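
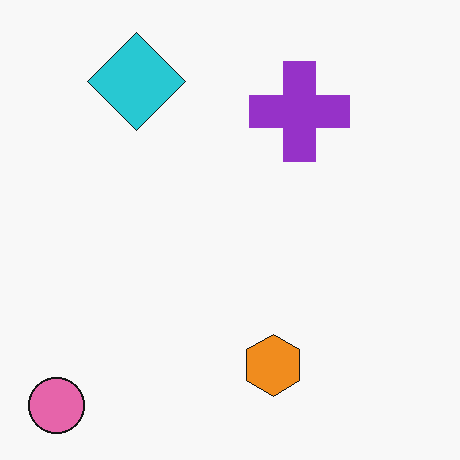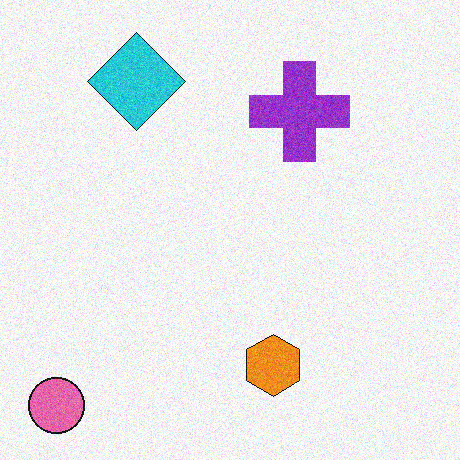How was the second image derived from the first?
It was degraded with moderate additive noise.

Random speckle covers the whole image, including the flat background.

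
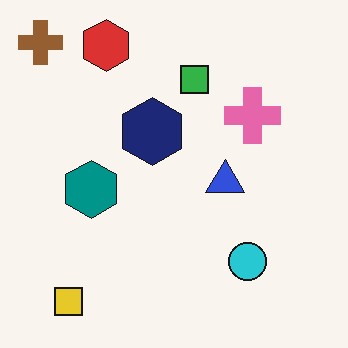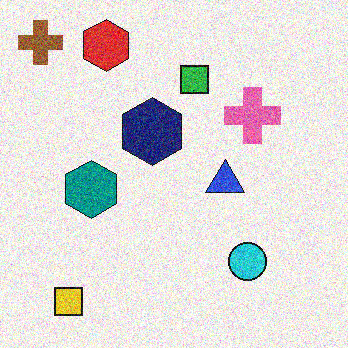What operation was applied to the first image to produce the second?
This is the original image degraded with strong gaussian noise.

Random speckle covers the whole image, including the flat background.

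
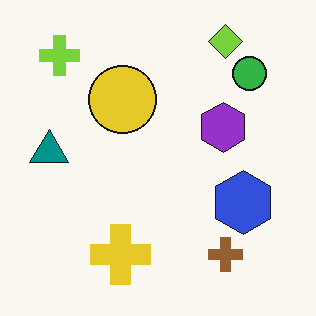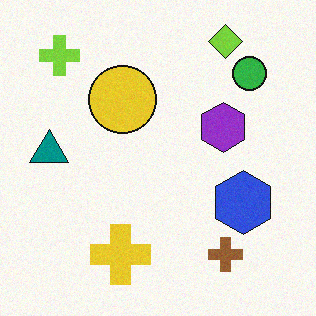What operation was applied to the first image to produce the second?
The image was degraded with subtle gaussian noise.

Random speckle covers the whole image, including the flat background.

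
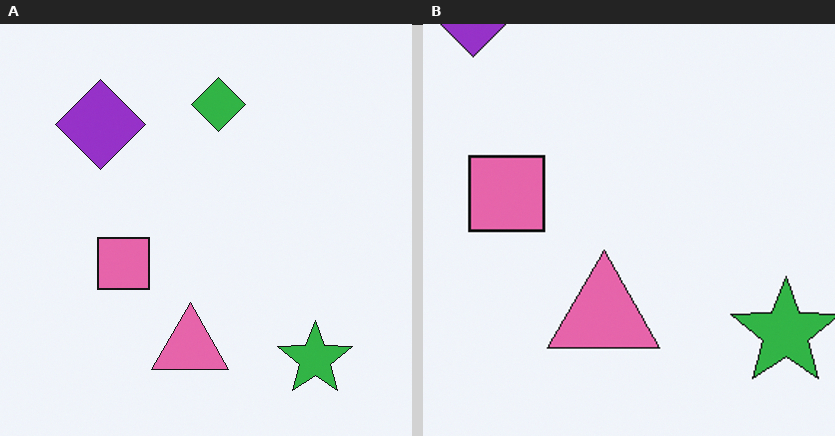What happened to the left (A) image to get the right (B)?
Cropped slightly and scaled back up.

The visible shapes are larger and the field of view is narrower; shapes near the original edges may be partly or wholly outside the frame — a crop-and-rescale.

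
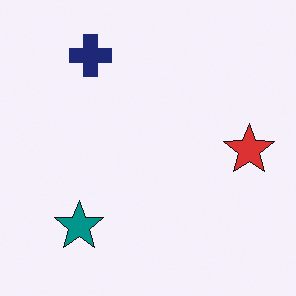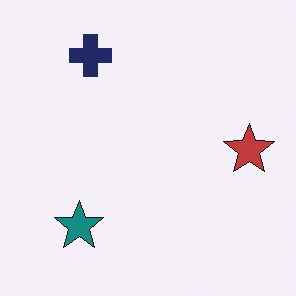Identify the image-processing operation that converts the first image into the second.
This is the original image slightly desaturated.

All colors are more muted and greyish — a global saturation change.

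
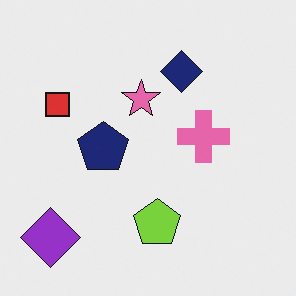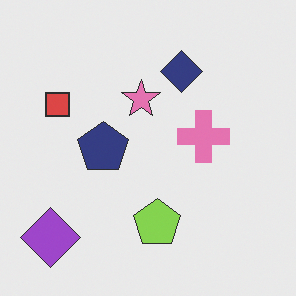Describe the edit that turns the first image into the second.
Given slightly reduced contrast.

Tones are pushed toward mid-grey across the whole image — a global contrast change.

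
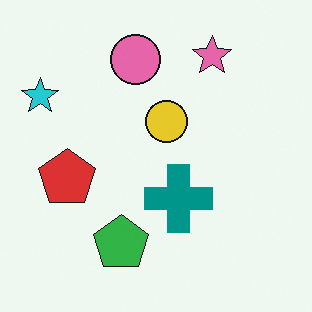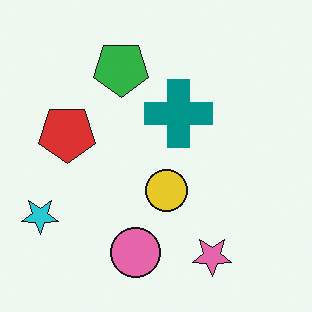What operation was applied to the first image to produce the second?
This is the original image flipped vertically (top ↔ bottom).

The pink star is in the top-right of the first image and the bottom-right of the second — shapes on opposite sides of the horizontal midline have swapped in a mirror flip.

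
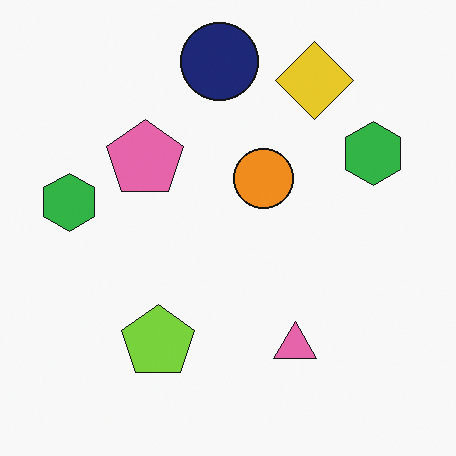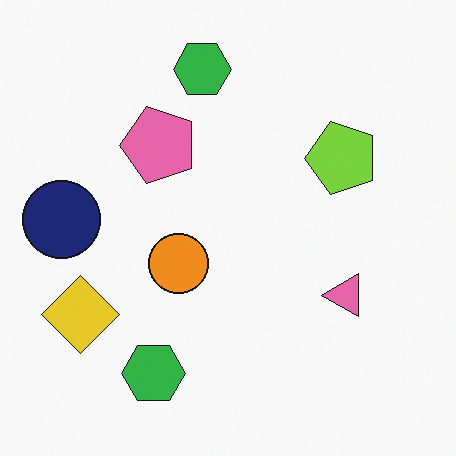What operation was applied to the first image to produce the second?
The image was transposed (reflected across the top-left ↔ bottom-right diagonal).

Shapes have swapped their row and column positions — what was in the top-right is now in the bottom-left — a diagonal reflection.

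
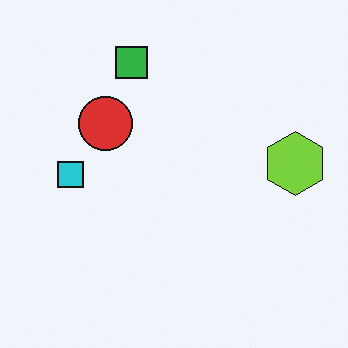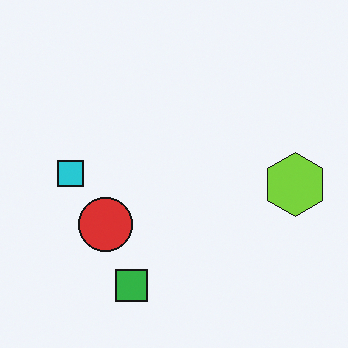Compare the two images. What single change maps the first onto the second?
It was flipped vertically (top ↔ bottom).

The green square is in the top of the first image and the bottom of the second — shapes on opposite sides of the horizontal midline have swapped in a mirror flip.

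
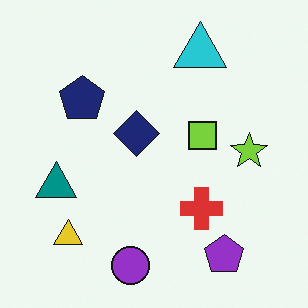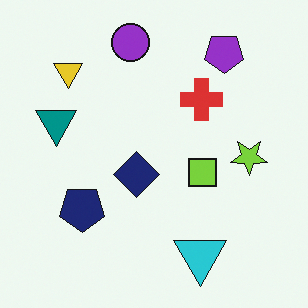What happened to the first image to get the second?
It was flipped vertically (top ↔ bottom).

The purple circle is in the bottom of the first image and the top of the second — shapes on opposite sides of the horizontal midline have swapped in a mirror flip.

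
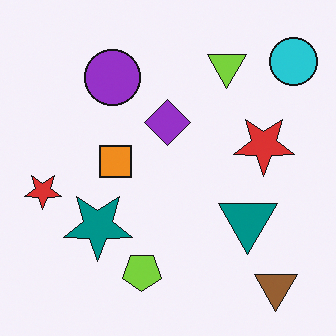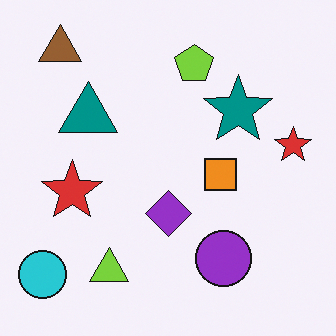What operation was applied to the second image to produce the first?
Rotated 180°.

The cyan circle sits in the bottom-left of the second image and the top-right of the first — consistent with a whole-image 180° rotation.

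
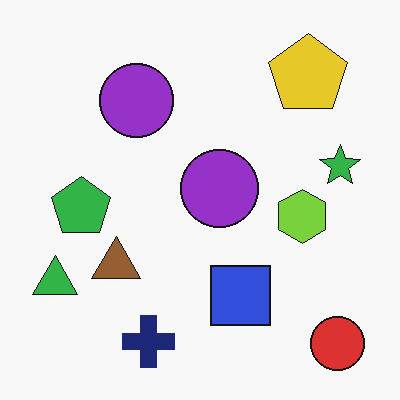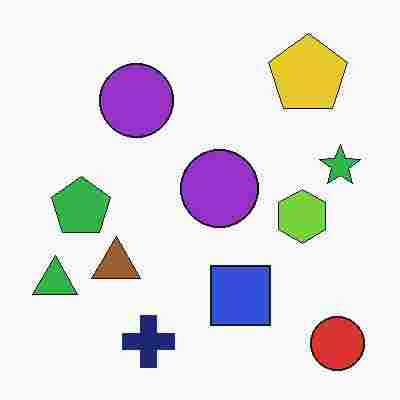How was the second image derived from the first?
The transformation is: degraded with heavy JPEG compression.

Blocky 8×8 compression artifacts appear around shape edges and the flat background shows ringing — characteristic JPEG degradation.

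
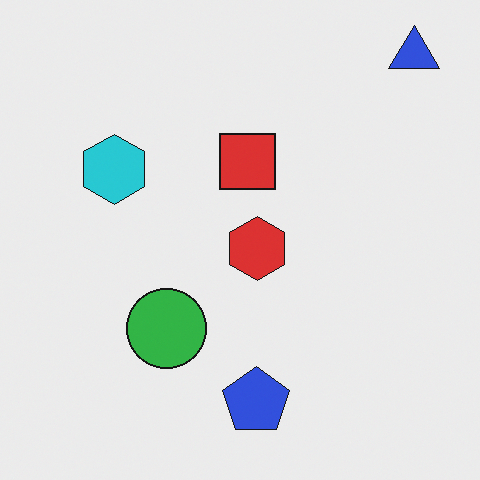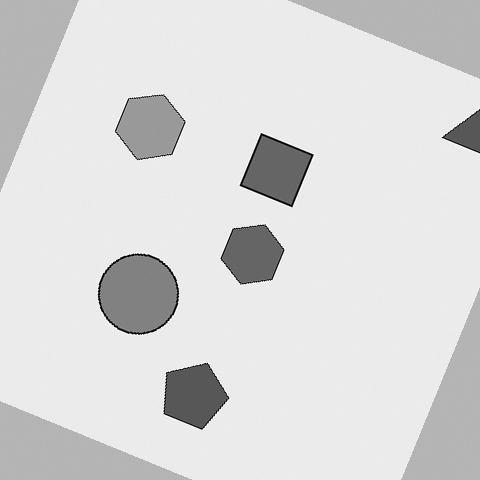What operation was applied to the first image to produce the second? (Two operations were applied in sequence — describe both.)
The second image is the first converted to grayscale, then rotated clockwise by a moderate amount.

All color is removed — every shape is now a shade of grey. Every shape is tilted by the same angle and the image corners show triangular fill wedges — a whole-image rotation by a non-right angle.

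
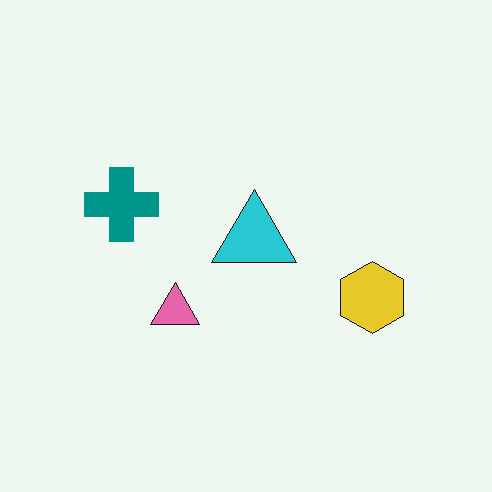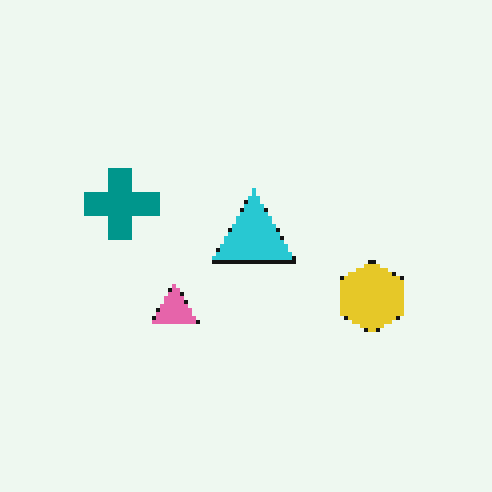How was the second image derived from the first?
The transformation is: mildly pixelated.

Shapes are reduced to large square blocks; fine edges and outlines are lost — a downscale-then-upscale (mosaic) effect.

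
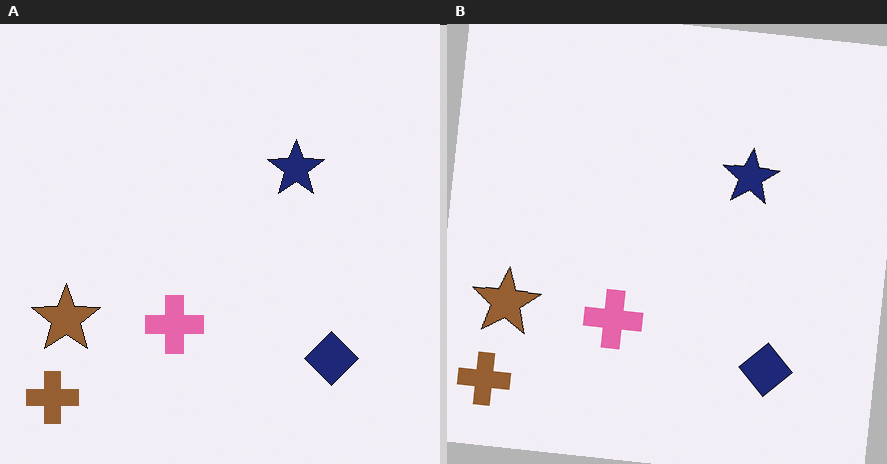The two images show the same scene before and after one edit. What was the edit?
The image was rotated clockwise by a slight angle.

Every shape is tilted by the same angle and the image corners show triangular fill wedges — a whole-image rotation by a non-right angle.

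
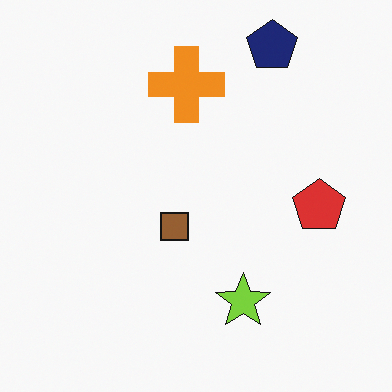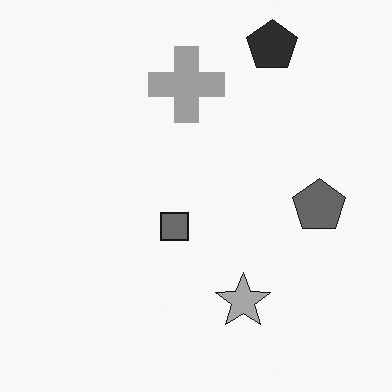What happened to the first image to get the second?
Converted to grayscale.

All color is removed — every shape is now a shade of grey.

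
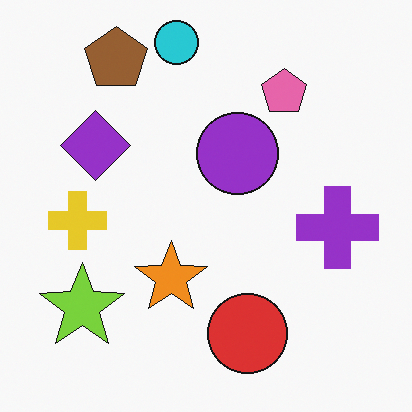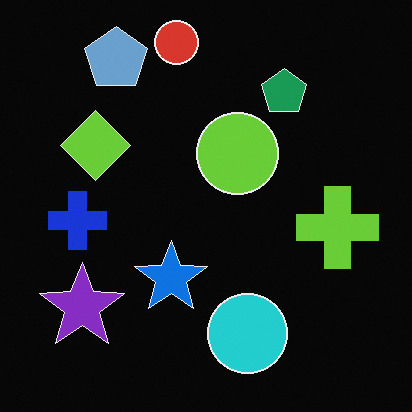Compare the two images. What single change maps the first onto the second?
The image was color-inverted (negative).

The light background has become dark and every shape's color is its complement — a photographic negative.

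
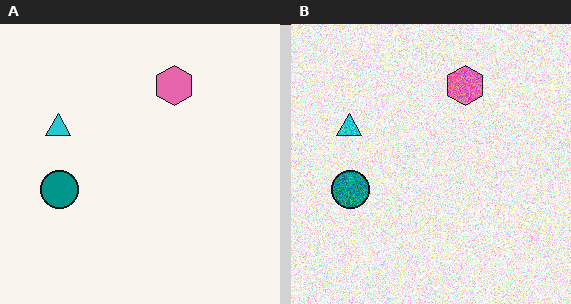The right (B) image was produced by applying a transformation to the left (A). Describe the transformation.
Degraded with a thick layer of grain.

Random speckle covers the whole image, including the flat background.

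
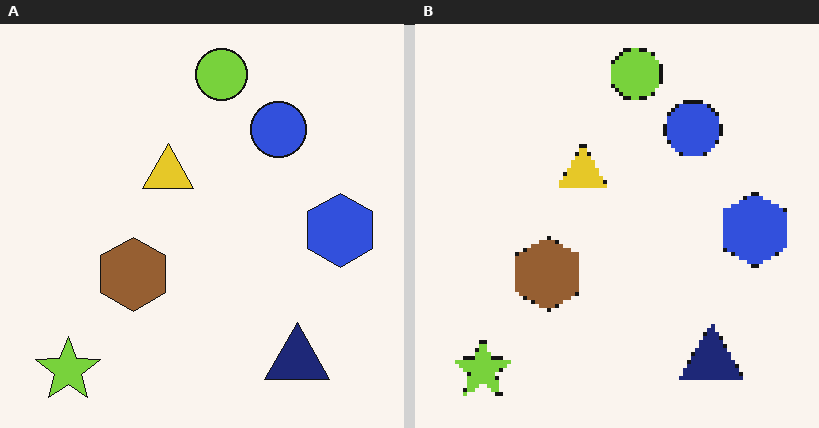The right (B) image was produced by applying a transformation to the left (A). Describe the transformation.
The right (B) image is the left (A) lightly pixelated (a mild mosaic effect).

Shapes are reduced to large square blocks; fine edges and outlines are lost — a downscale-then-upscale (mosaic) effect.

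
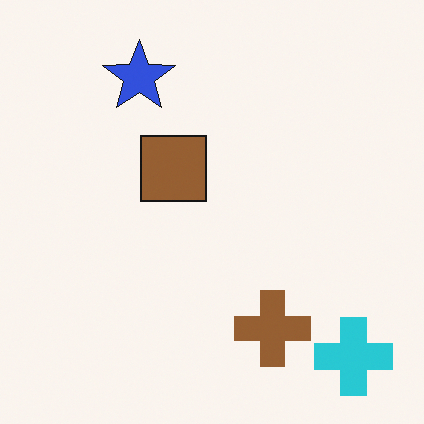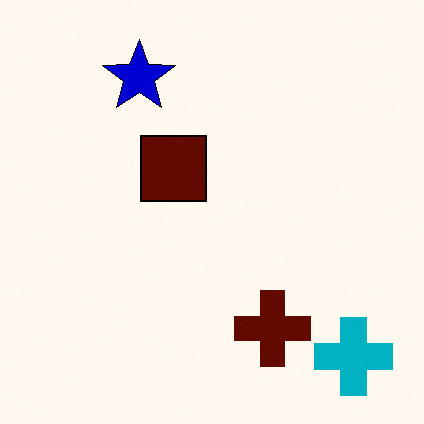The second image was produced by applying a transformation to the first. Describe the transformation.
The image was boosted in contrast.

Tones are pushed away from mid-grey across the whole image — a global contrast change.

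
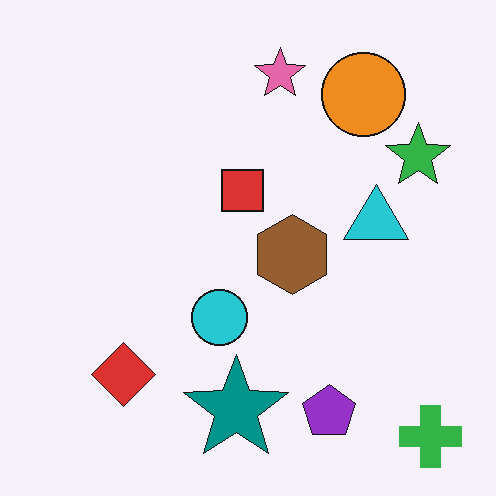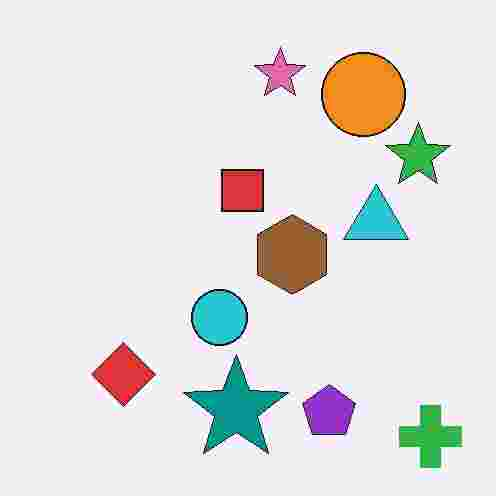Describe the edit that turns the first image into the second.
The transformation is: heavily JPEG-compressed with obvious blocking artifacts.

Blocky 8×8 compression artifacts appear around shape edges and the flat background shows ringing — characteristic JPEG degradation.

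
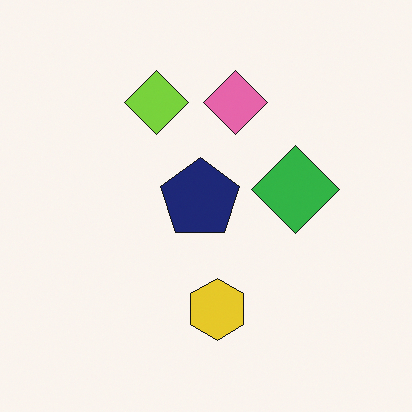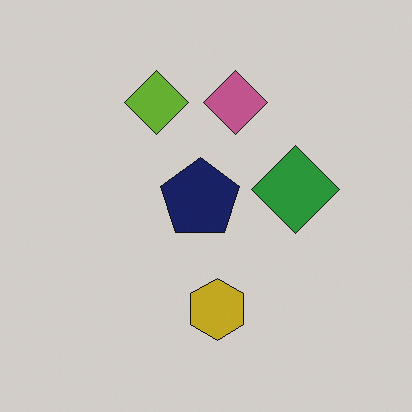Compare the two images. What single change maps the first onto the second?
The image was slightly darkened.

Every pixel — background and shapes alike — is uniformly darkened.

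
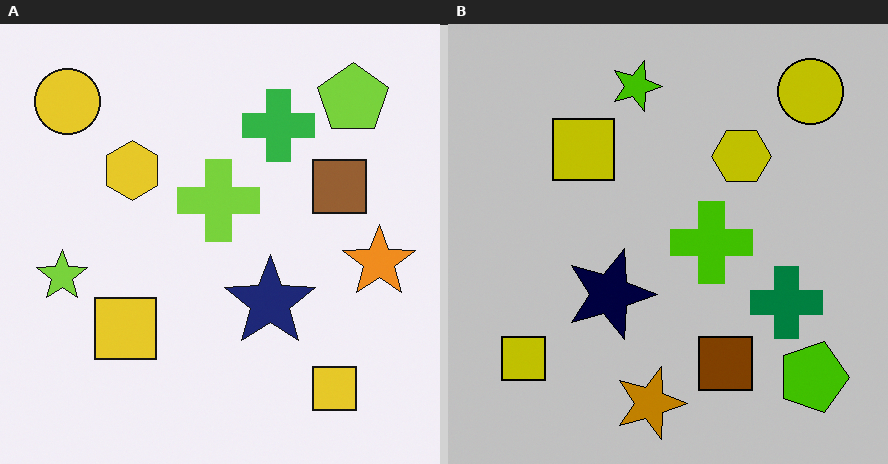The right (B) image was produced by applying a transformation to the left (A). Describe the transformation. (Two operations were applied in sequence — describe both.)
The transformation is: heavily posterized to just a handful of flat colors, then rotated 90° clockwise.

Each flat color has snapped to a coarser quantized level — most visibly, the near-white background has dropped to a flat grey. The yellow circle sits in the top-left of the left (A) image and the top-right of the right (B) — consistent with a whole-image 90° clockwise rotation.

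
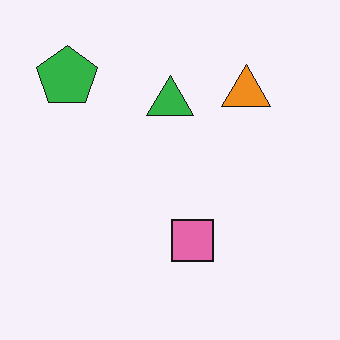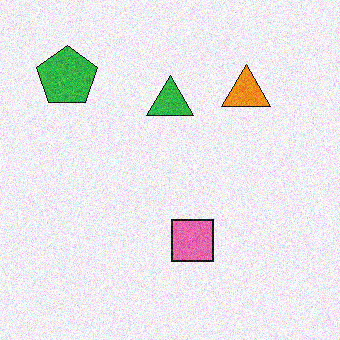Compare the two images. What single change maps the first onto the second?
This is the original image degraded with visible gaussian noise.

Random speckle covers the whole image, including the flat background.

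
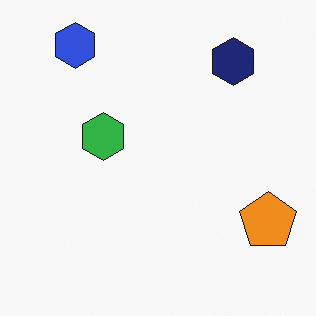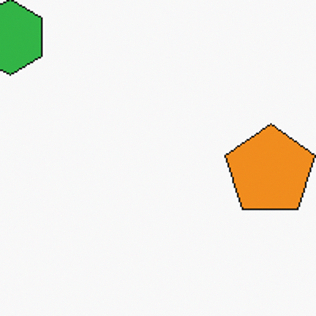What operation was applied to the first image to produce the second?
The image was cropped to a modestly smaller region and rescaled.

The visible shapes are larger and the field of view is narrower; shapes near the original edges may be partly or wholly outside the frame — a crop-and-rescale.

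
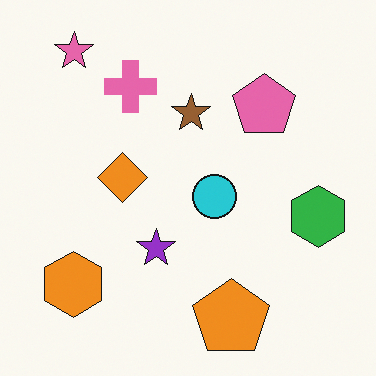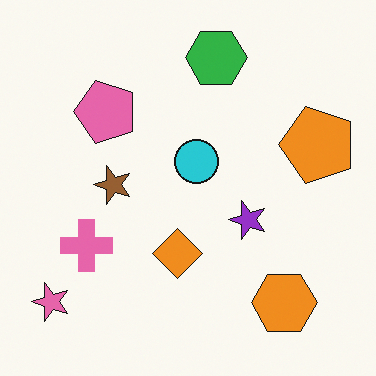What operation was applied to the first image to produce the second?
The transformation is: rotated 90° counter-clockwise.

The pink star sits in the top-left of the first image and the bottom-left of the second — consistent with a whole-image 90° counter-clockwise rotation.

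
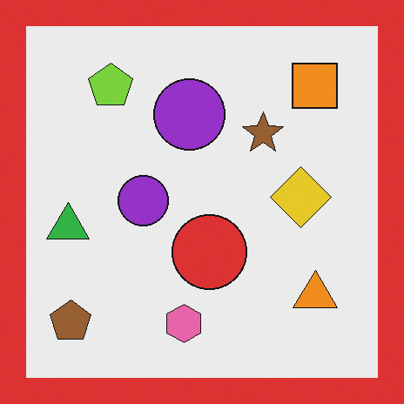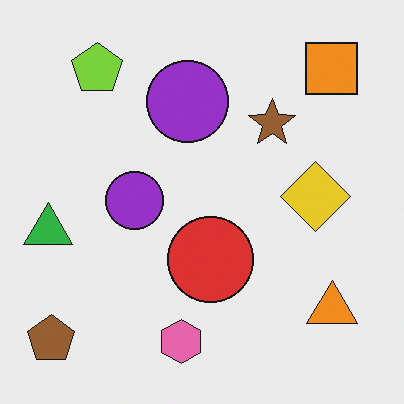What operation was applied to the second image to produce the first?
Framed with a red border.

A solid red frame runs around the edge of the first image, with the content slightly shrunk inside it.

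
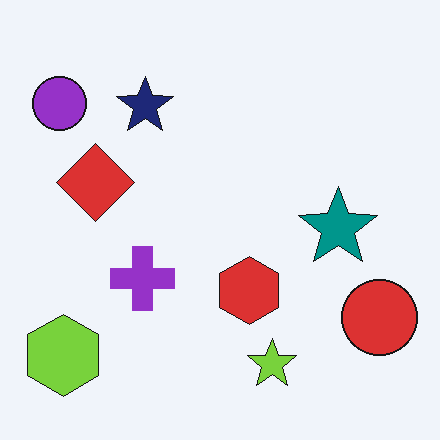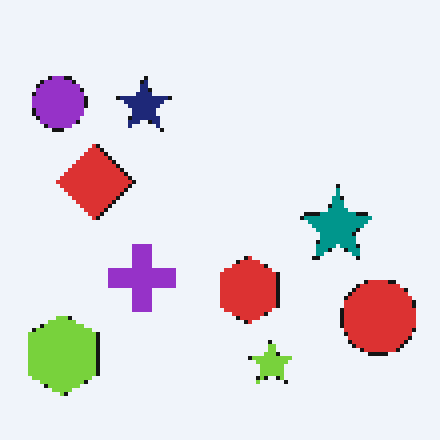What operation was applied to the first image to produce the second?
The second image is the first mildly pixelated.

Shapes are reduced to large square blocks; fine edges and outlines are lost — a downscale-then-upscale (mosaic) effect.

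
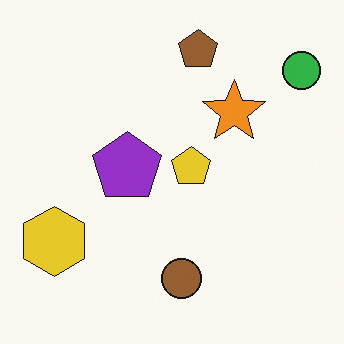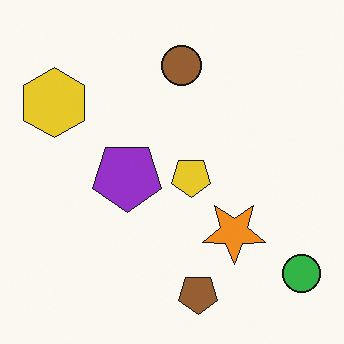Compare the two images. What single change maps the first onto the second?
The transformation is: flipped vertically (top ↔ bottom).

The brown pentagon is in the top of the first image and the bottom of the second — shapes on opposite sides of the horizontal midline have swapped in a mirror flip.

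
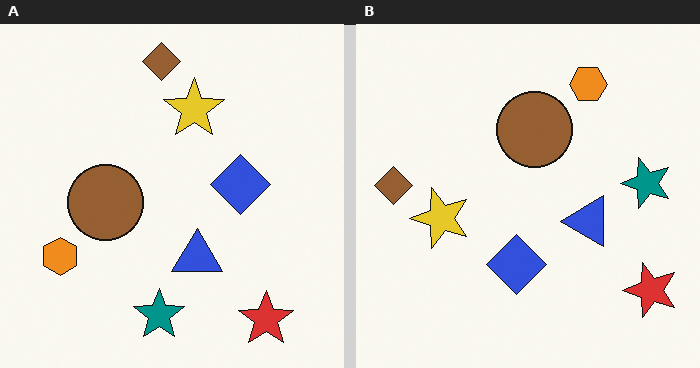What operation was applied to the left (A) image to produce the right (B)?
Transposed (reflected across the top-left ↔ bottom-right diagonal).

Shapes have swapped their row and column positions — what was in the top-right is now in the bottom-left — a diagonal reflection.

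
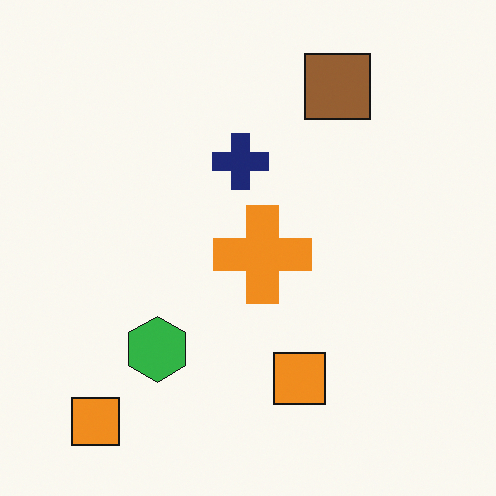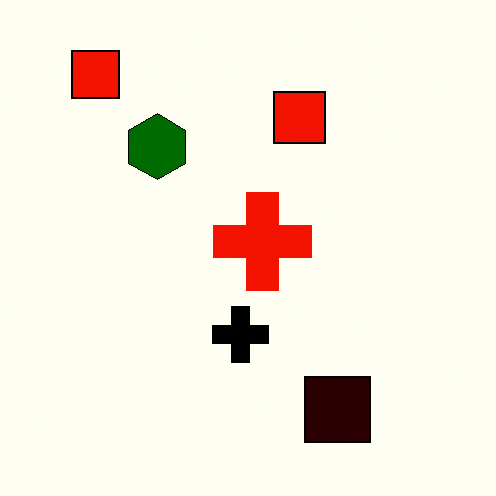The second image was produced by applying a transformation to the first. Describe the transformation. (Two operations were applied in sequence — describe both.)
The transformation is: flipped vertically (top ↔ bottom), then boosted in contrast.

The brown square is in the top-right of the first image and the bottom-right of the second — shapes on opposite sides of the horizontal midline have swapped in a mirror flip. Tones are pushed away from mid-grey across the whole image — a global contrast change.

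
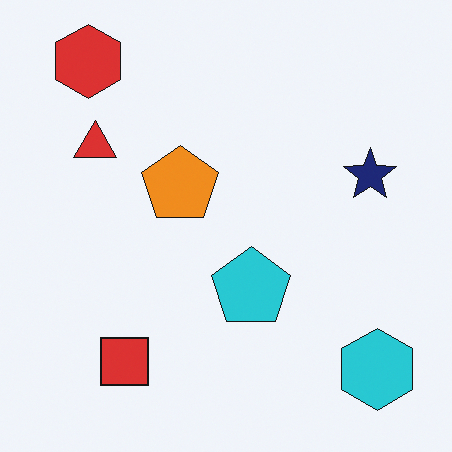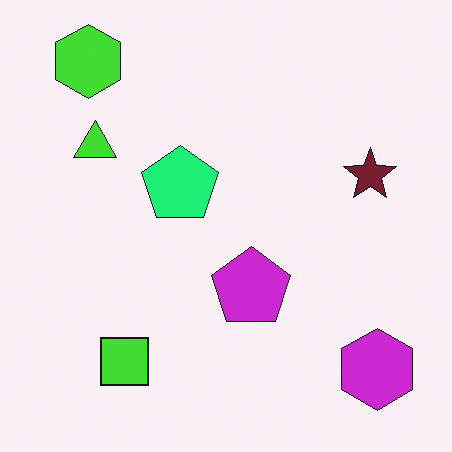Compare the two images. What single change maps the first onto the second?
The second image is the first hue-shifted by a moderate amount.

Every shape's color has rotated by the same amount around the hue wheel — a uniform hue shift.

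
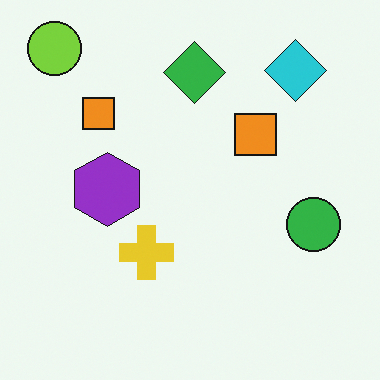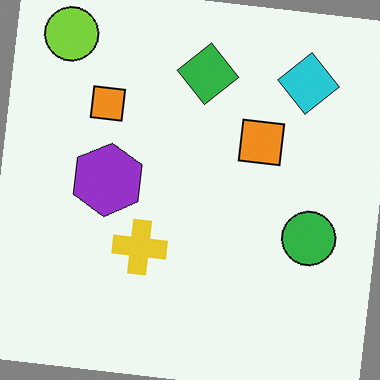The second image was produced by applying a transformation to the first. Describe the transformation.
The image was rotated clockwise by a few degrees.

Every shape is tilted by the same angle and the image corners show triangular fill wedges — a whole-image rotation by a non-right angle.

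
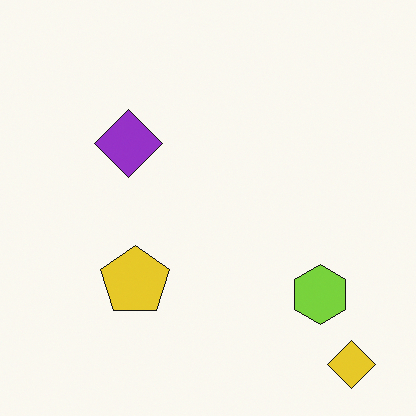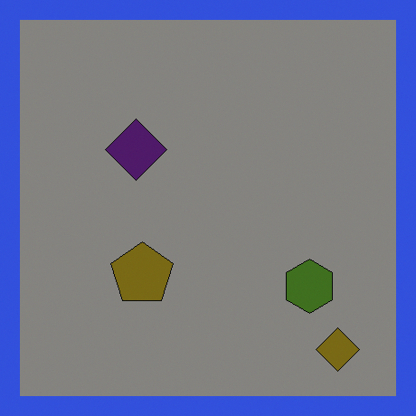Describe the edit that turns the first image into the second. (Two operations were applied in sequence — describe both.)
This is the original image darkened a lot, then framed with a blue border.

Every pixel — background and shapes alike — is uniformly darkened. A solid blue frame runs around the edge of the second image, with the content slightly shrunk inside it.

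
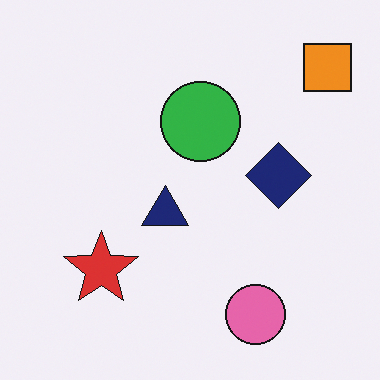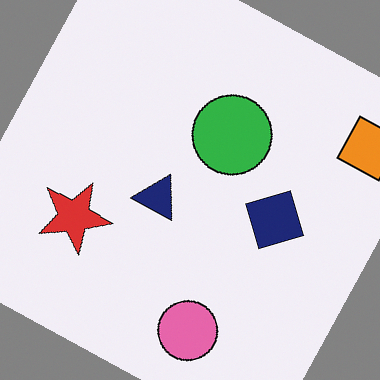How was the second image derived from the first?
The transformation is: rotated clockwise by a clearly visible amount.

Every shape is tilted by the same angle and the image corners show triangular fill wedges — a whole-image rotation by a non-right angle.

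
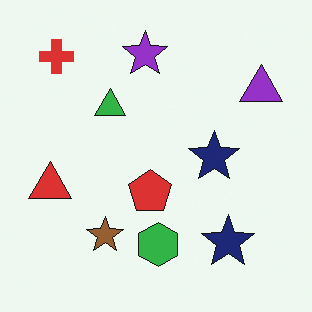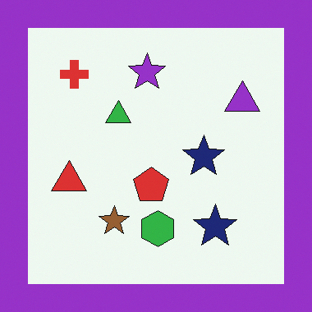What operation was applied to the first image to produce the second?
The second image is the first framed with a purple border.

A solid purple frame runs around the edge of the second image, with the content slightly shrunk inside it.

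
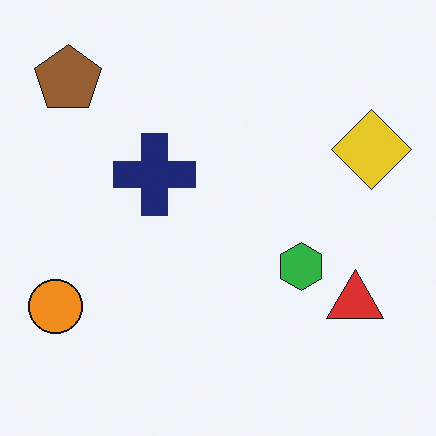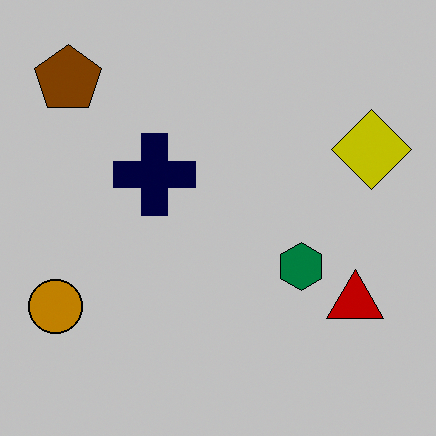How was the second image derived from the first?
It was heavily posterized to just a handful of flat colors.

Each flat color has snapped to a coarser quantized level — most visibly, the near-white background has dropped to a flat grey.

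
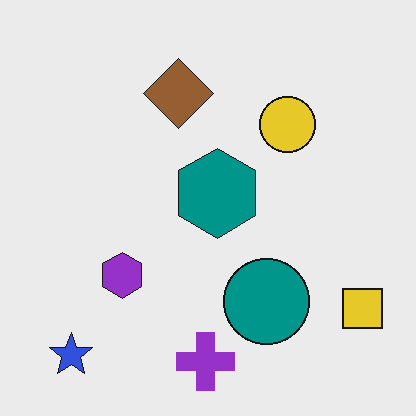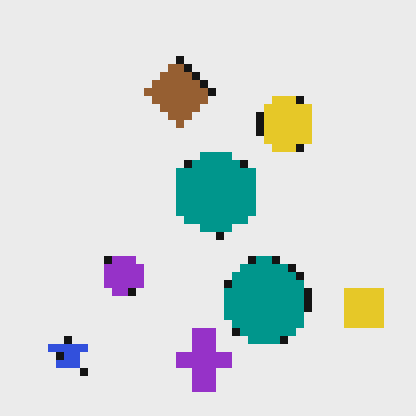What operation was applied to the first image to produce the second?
It was moderately pixelated.

Shapes are reduced to large square blocks; fine edges and outlines are lost — a downscale-then-upscale (mosaic) effect.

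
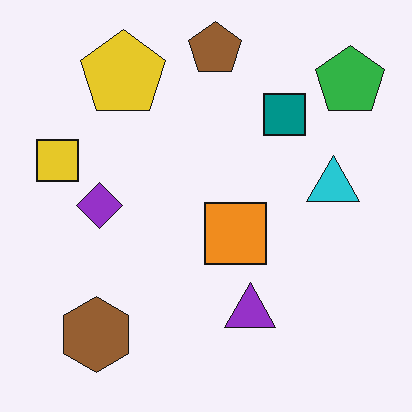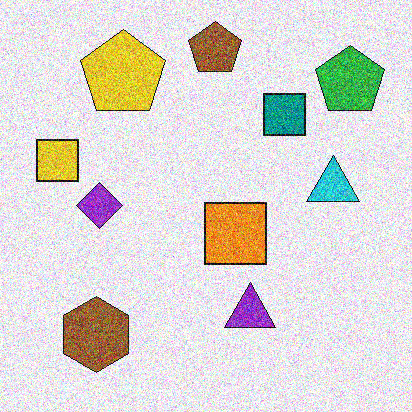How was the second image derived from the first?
The second image is the first degraded with a thick layer of grain.

Random speckle covers the whole image, including the flat background.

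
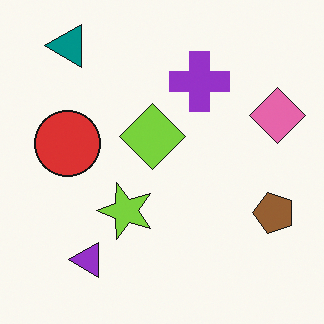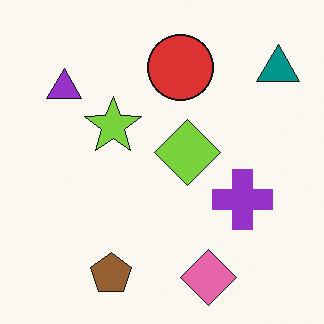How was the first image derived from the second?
This is the original image rotated 90° counter-clockwise.

The teal triangle sits in the top-right of the second image and the top-left of the first — consistent with a whole-image 90° counter-clockwise rotation.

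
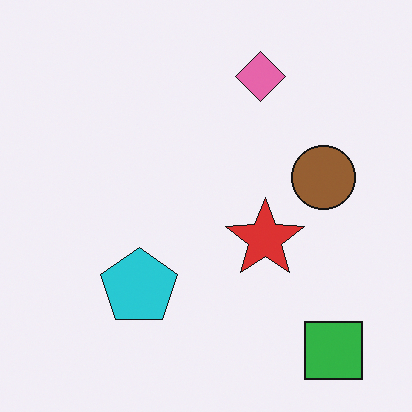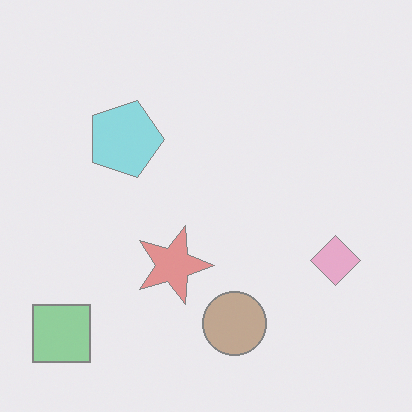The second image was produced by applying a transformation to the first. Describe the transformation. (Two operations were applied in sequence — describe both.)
Rotated 90° clockwise, then washed out (contrast reduced).

The green square sits in the bottom-right of the first image and the bottom-left of the second — consistent with a whole-image 90° clockwise rotation. Tones are pushed toward mid-grey across the whole image — a global contrast change.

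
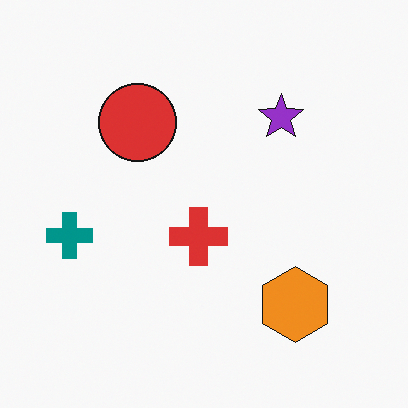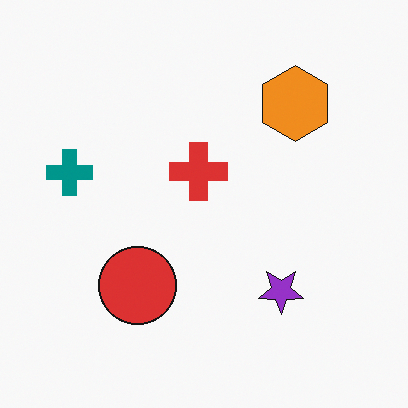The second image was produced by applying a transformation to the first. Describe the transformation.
This is the original image flipped vertically (top ↔ bottom).

The orange hexagon is in the bottom-right of the first image and the top-right of the second — shapes on opposite sides of the horizontal midline have swapped in a mirror flip.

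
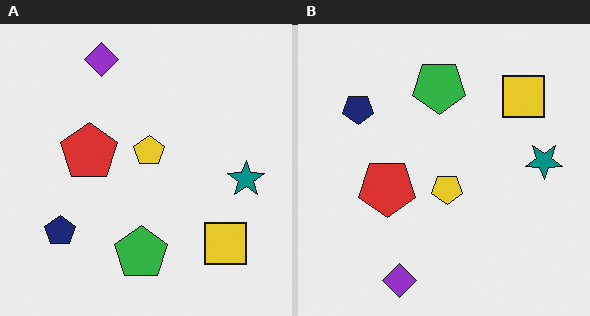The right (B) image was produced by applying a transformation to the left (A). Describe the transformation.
Flipped vertically (top ↔ bottom).

The purple diamond is in the top of the left (A) image and the bottom of the right (B) — shapes on opposite sides of the horizontal midline have swapped in a mirror flip.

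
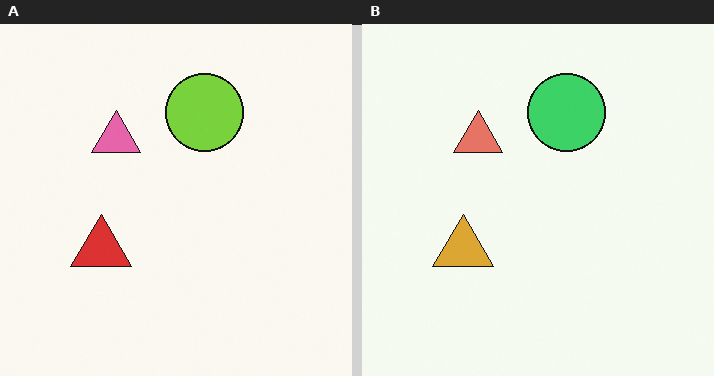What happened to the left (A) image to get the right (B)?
The image was hue-shifted by a small amount.

Every shape's color has rotated by the same amount around the hue wheel — a uniform hue shift.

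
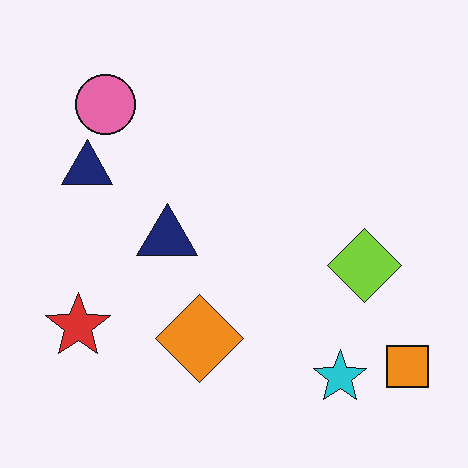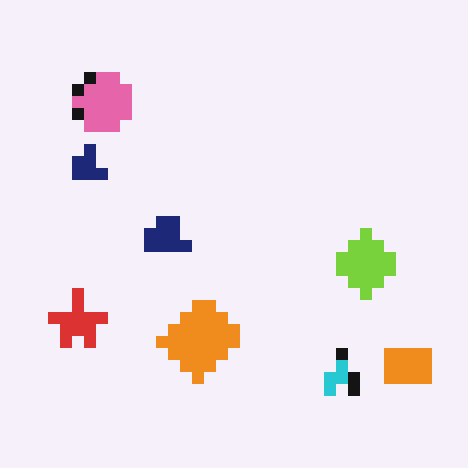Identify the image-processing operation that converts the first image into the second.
The transformation is: heavily pixelated into large blocks.

Shapes are reduced to large square blocks; fine edges and outlines are lost — a downscale-then-upscale (mosaic) effect.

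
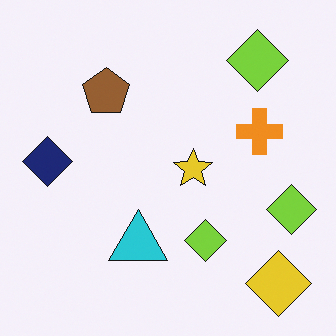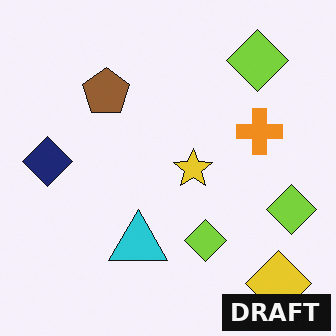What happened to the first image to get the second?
This is the original image watermarked with the text "DRAFT" in the lower-right corner.

A dark label reading "DRAFT" appears in the lower-right corner.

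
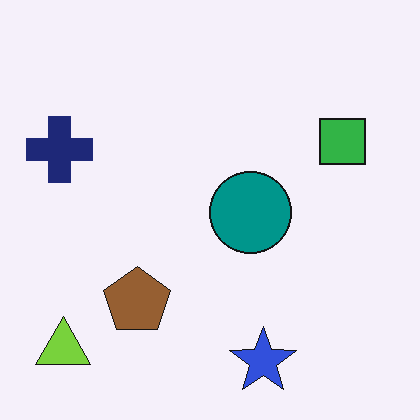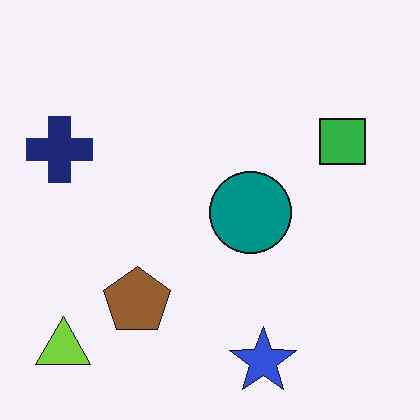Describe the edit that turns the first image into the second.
JPEG-compressed with visible artifacts.

Blocky 8×8 compression artifacts appear around shape edges and the flat background shows ringing — characteristic JPEG degradation.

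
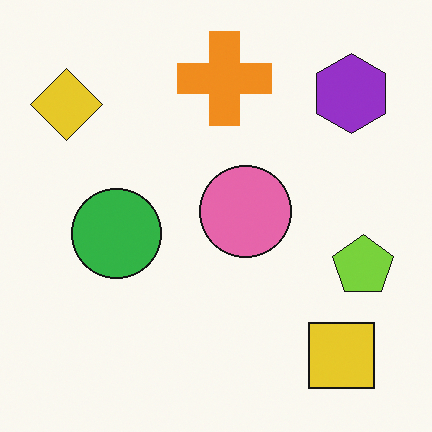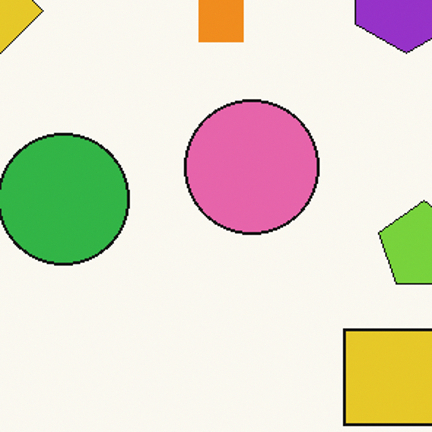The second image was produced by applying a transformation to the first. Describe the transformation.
It was cropped slightly and scaled back up.

The visible shapes are larger and the field of view is narrower; shapes near the original edges may be partly or wholly outside the frame — a crop-and-rescale.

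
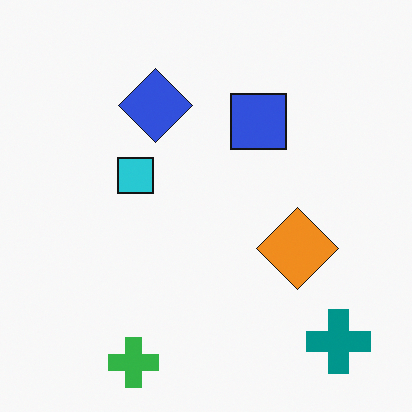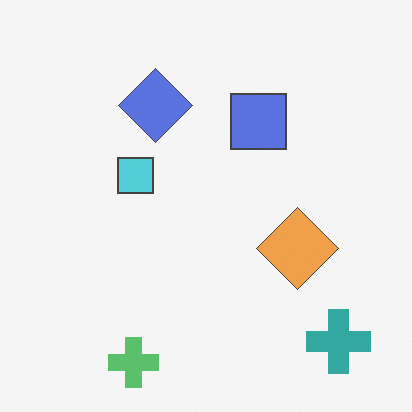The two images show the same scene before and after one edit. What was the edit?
This is the original image given slightly reduced contrast.

Tones are pushed toward mid-grey across the whole image — a global contrast change.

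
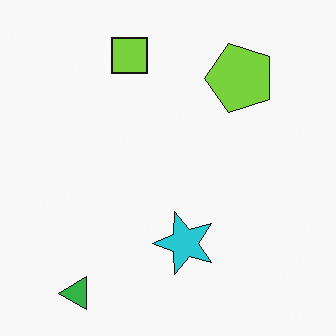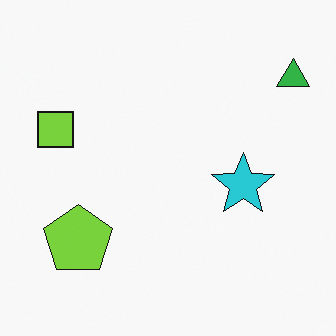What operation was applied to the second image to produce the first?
Transposed (reflected across the top-left ↔ bottom-right diagonal).

Shapes have swapped their row and column positions — what was in the top-right is now in the bottom-left — a diagonal reflection.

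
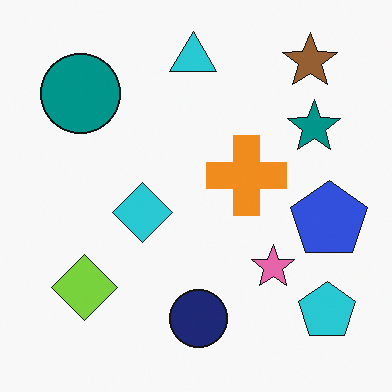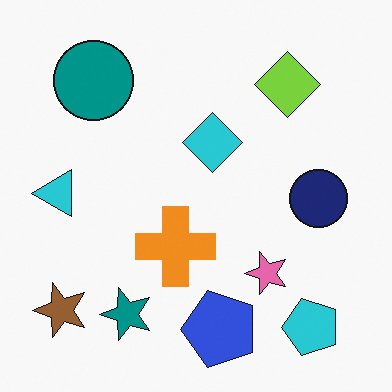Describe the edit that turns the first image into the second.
The transformation is: transposed (reflected across the top-left ↔ bottom-right diagonal).

Shapes have swapped their row and column positions — what was in the top-right is now in the bottom-left — a diagonal reflection.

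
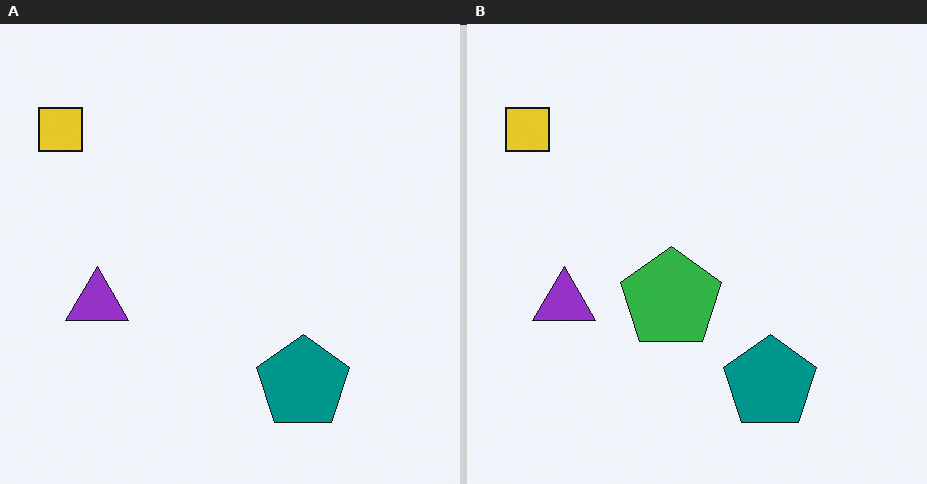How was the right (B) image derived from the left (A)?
The transformation is: overlaid with an additional green pentagon.

A green pentagon appears in the right (B) image that is absent from the left (A).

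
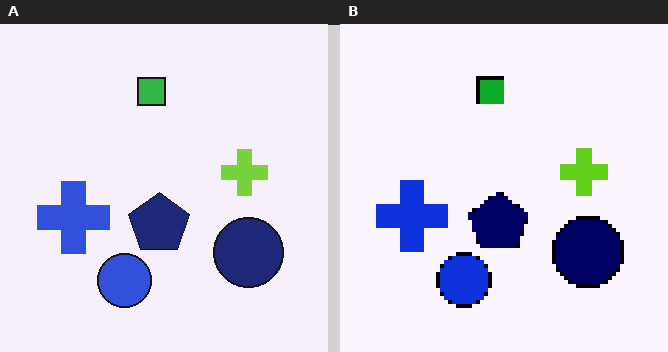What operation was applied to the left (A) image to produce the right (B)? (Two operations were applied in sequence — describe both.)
This is the original image given slightly increased contrast, then mildly pixelated.

Tones are pushed away from mid-grey across the whole image — a global contrast change. Shapes are reduced to large square blocks; fine edges and outlines are lost — a downscale-then-upscale (mosaic) effect.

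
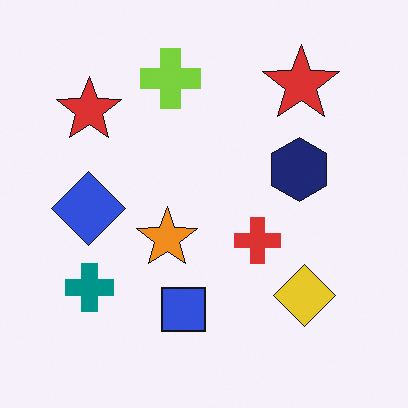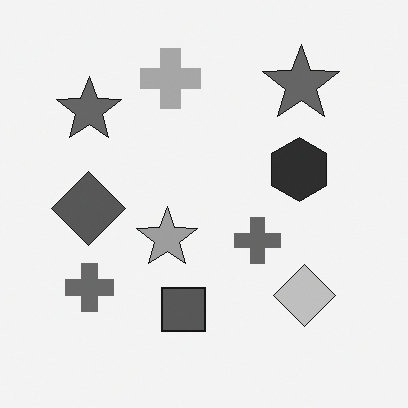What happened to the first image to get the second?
The image was converted to grayscale.

All color is removed — every shape is now a shade of grey.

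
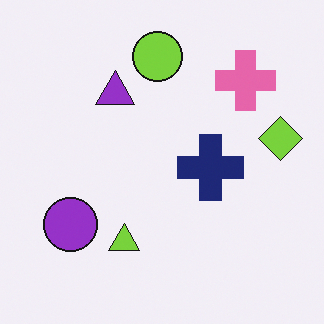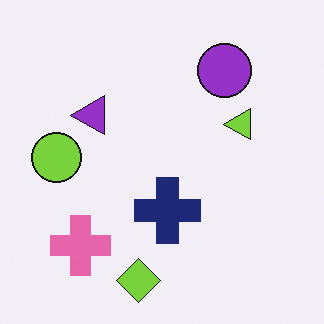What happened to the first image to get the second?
The image was transposed (reflected across the top-left ↔ bottom-right diagonal).

Shapes have swapped their row and column positions — what was in the top-right is now in the bottom-left — a diagonal reflection.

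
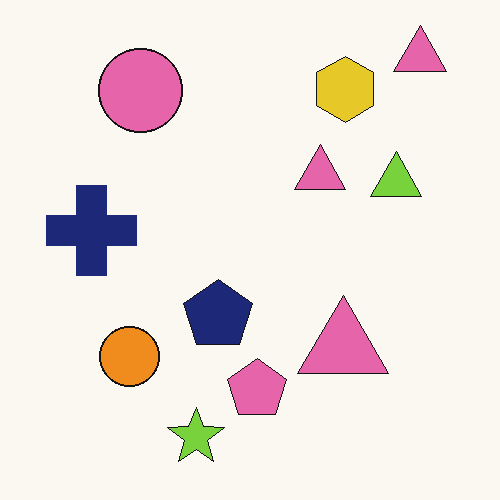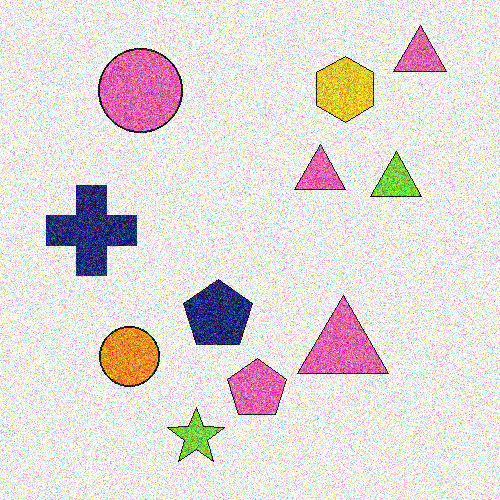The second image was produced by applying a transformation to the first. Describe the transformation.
This is the original image degraded with heavy additive noise.

Random speckle covers the whole image, including the flat background.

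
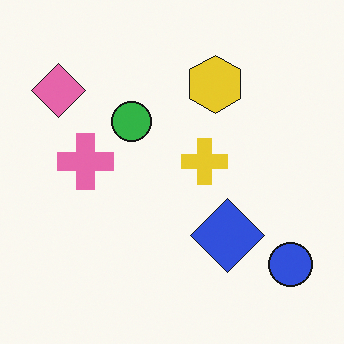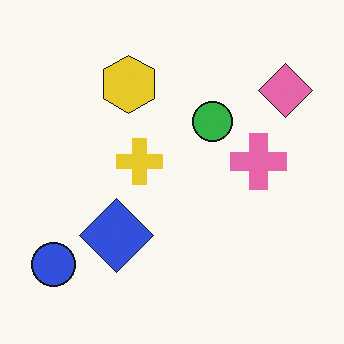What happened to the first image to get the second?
It was flipped horizontally (left ↔ right).

The blue circle is in the bottom-right of the first image and the bottom-left of the second — shapes on opposite sides of the vertical midline have swapped in a mirror flip.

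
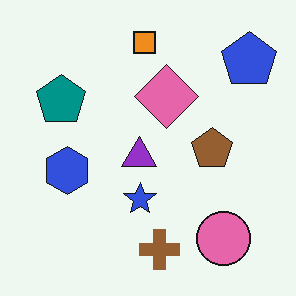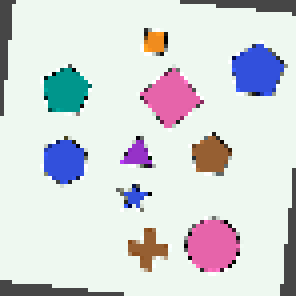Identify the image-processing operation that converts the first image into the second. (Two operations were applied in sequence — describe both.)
The second image is the first rotated clockwise by a few degrees, then mildly pixelated.

Every shape is tilted by the same angle and the image corners show triangular fill wedges — a whole-image rotation by a non-right angle. Shapes are reduced to large square blocks; fine edges and outlines are lost — a downscale-then-upscale (mosaic) effect.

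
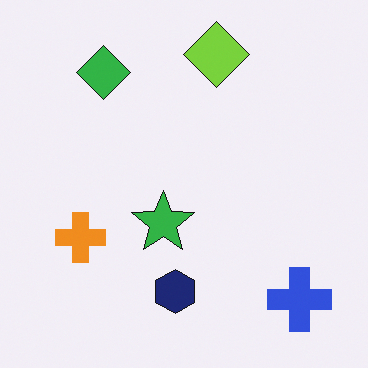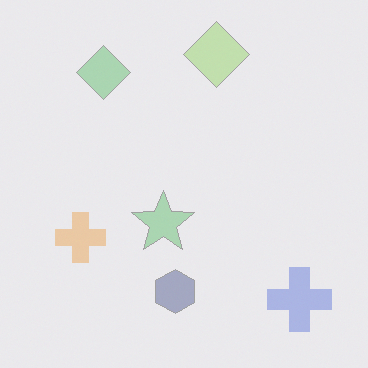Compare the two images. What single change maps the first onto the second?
The image was given much lower contrast.

Tones are pushed toward mid-grey across the whole image — a global contrast change.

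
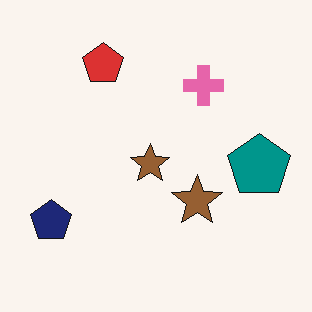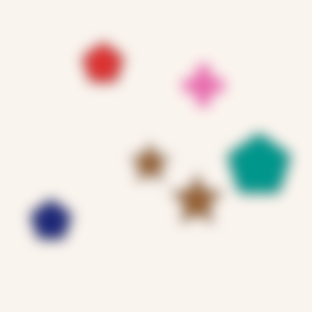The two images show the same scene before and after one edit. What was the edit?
The second image is the first heavily blurred.

Shape edges and outlines are uniformly softened across the whole image.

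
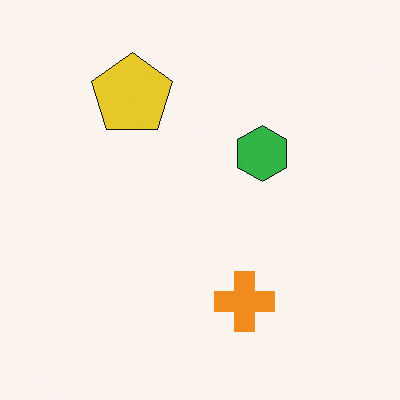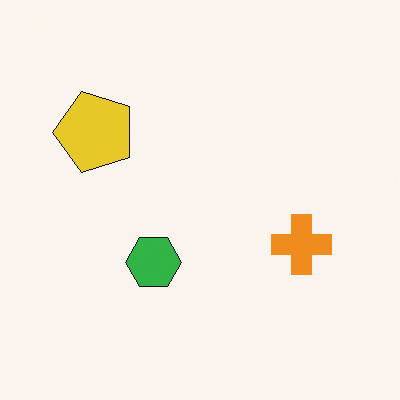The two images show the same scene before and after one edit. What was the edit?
Transposed (reflected across the top-left ↔ bottom-right diagonal).

Shapes have swapped their row and column positions — what was in the top-right is now in the bottom-left — a diagonal reflection.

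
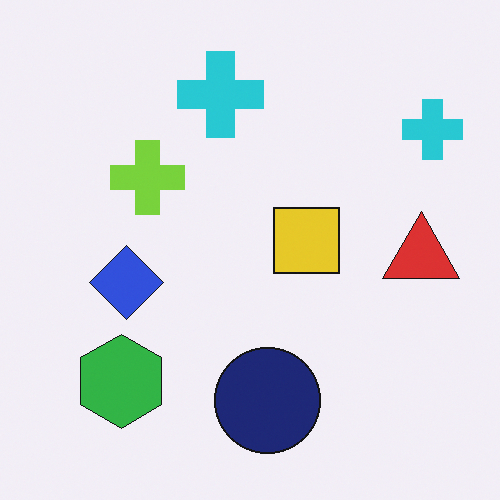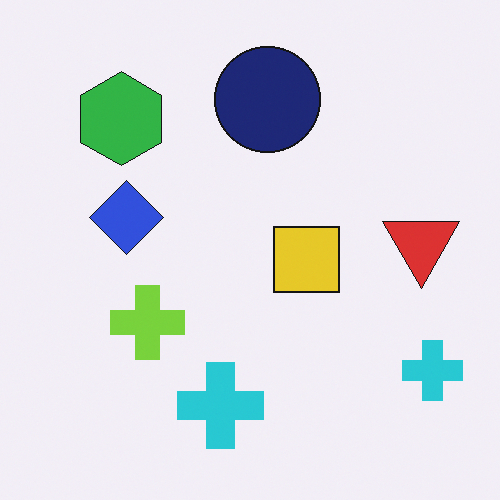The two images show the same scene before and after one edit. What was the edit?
This is the original image flipped vertically (top ↔ bottom).

The navy circle is in the bottom of the first image and the top of the second — shapes on opposite sides of the horizontal midline have swapped in a mirror flip.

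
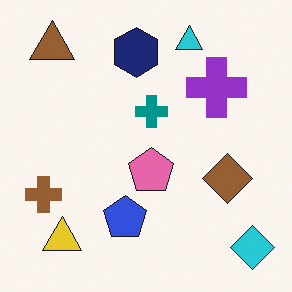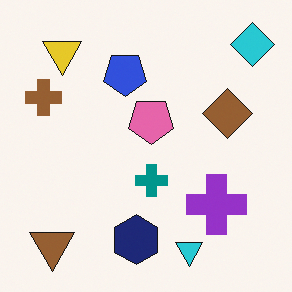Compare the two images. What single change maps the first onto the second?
It was flipped vertically (top ↔ bottom).

The cyan triangle is in the top of the first image and the bottom of the second — shapes on opposite sides of the horizontal midline have swapped in a mirror flip.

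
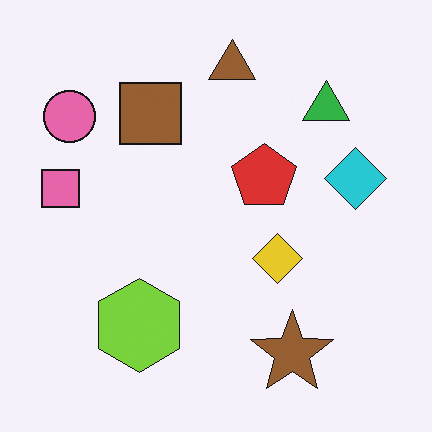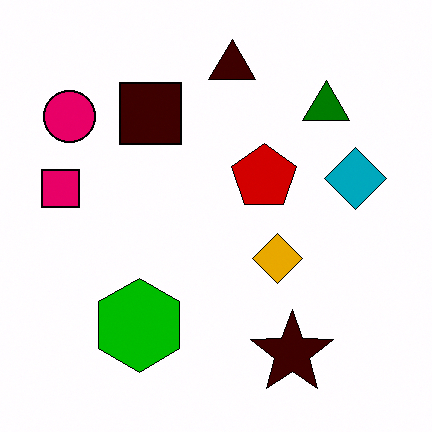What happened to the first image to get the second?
The second image is the first given much higher contrast.

Tones are pushed away from mid-grey across the whole image — a global contrast change.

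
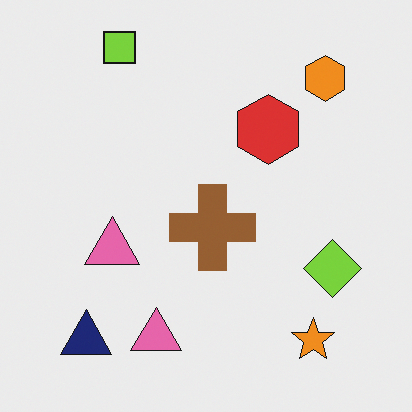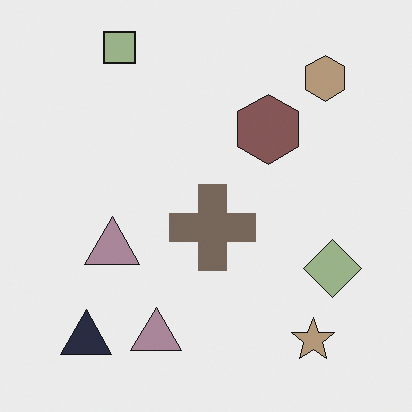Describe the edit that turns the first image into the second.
The transformation is: made much more muted (saturation change).

All colors are more muted and greyish — a global saturation change.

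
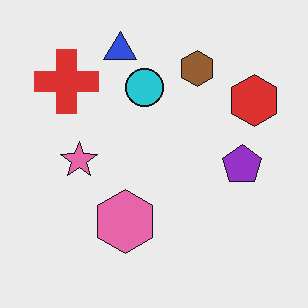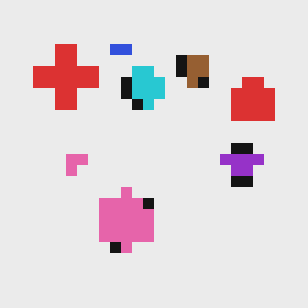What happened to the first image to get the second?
This is the original image heavily pixelated into large blocks.

Shapes are reduced to large square blocks; fine edges and outlines are lost — a downscale-then-upscale (mosaic) effect.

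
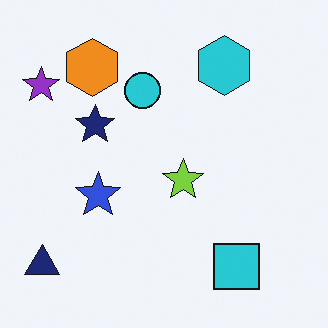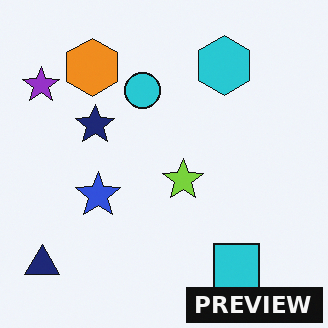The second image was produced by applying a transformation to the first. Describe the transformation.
The image was watermarked with the text "PREVIEW" in the lower-right corner.

A dark label reading "PREVIEW" appears in the lower-right corner.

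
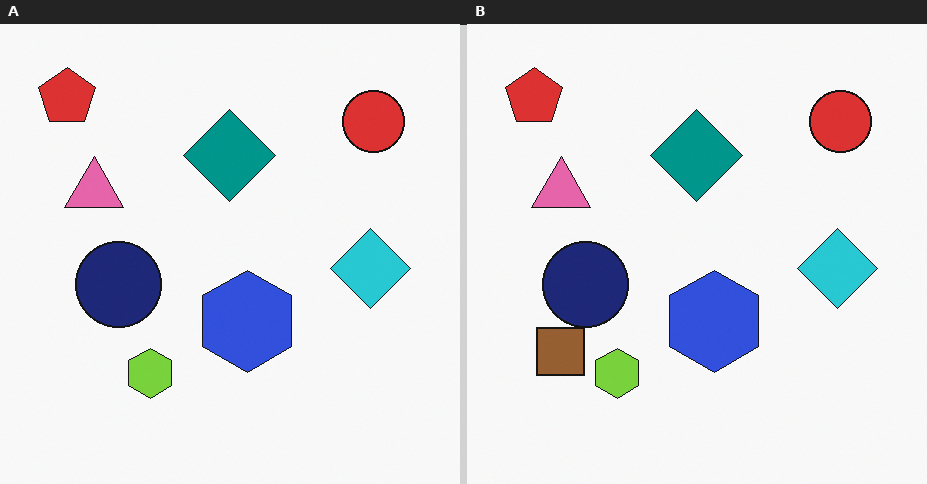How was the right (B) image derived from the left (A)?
The right (B) image is the left (A) overlaid with an additional brown square.

A brown square appears in the right (B) image that is absent from the left (A).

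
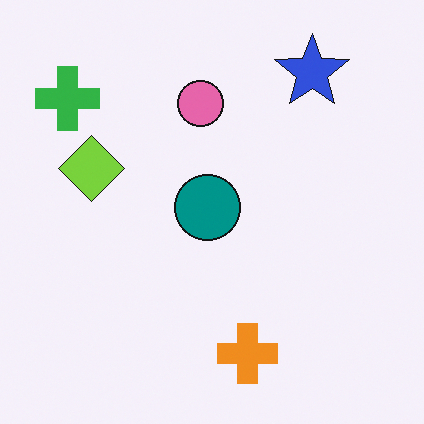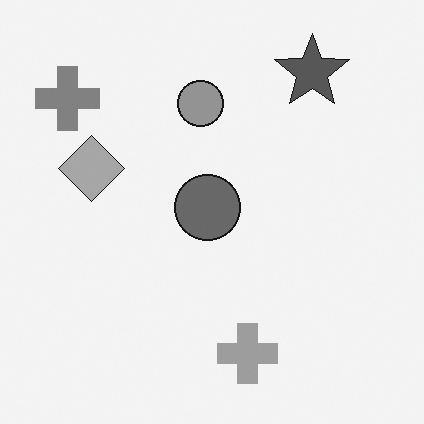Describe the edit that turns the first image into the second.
This is the original image converted to grayscale.

All color is removed — every shape is now a shade of grey.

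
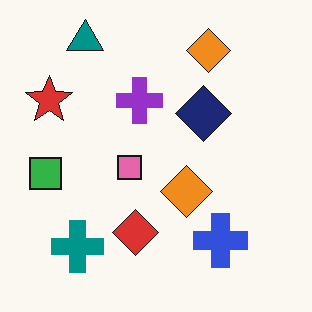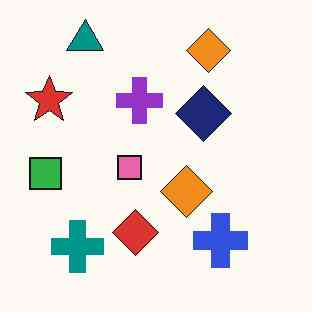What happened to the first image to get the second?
Given moderate JPEG compression.

Blocky 8×8 compression artifacts appear around shape edges and the flat background shows ringing — characteristic JPEG degradation.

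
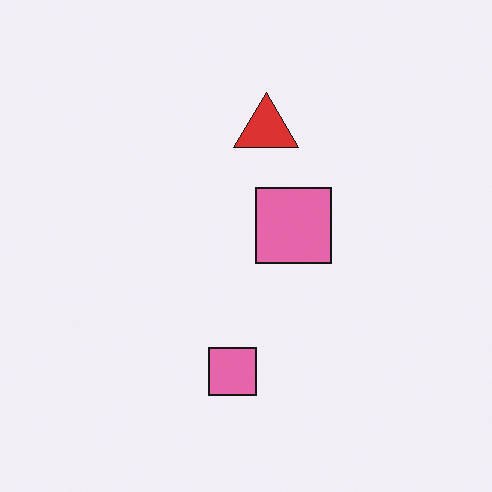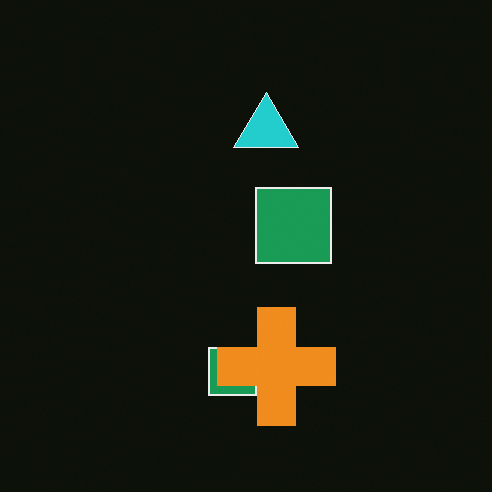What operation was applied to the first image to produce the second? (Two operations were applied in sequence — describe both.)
This is the original image color-inverted (negative), then overlaid with an additional orange cross.

The light background has become dark and every shape's color is its complement — a photographic negative. An orange cross appears in the second image that is absent from the first.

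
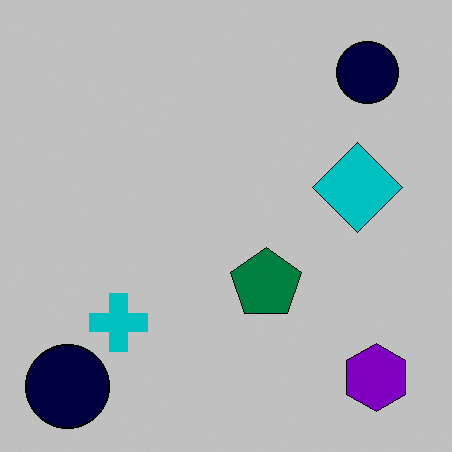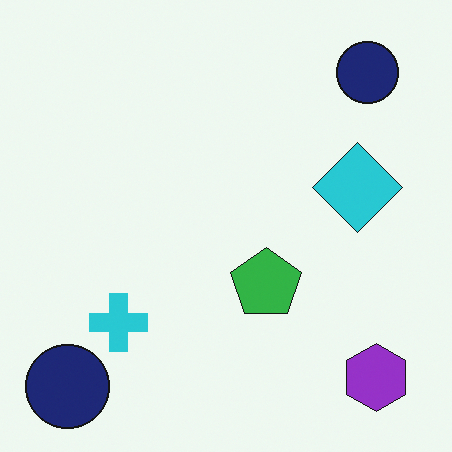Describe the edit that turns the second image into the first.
The image was heavily posterized to just a handful of flat colors.

Each flat color has snapped to a coarser quantized level — most visibly, the near-white background has dropped to a flat grey.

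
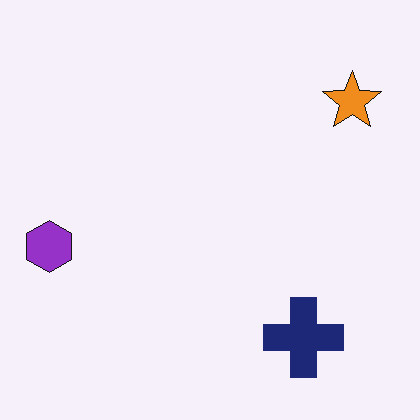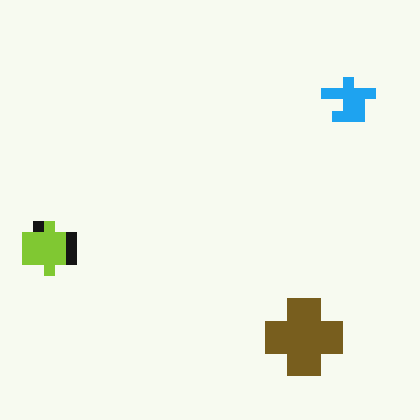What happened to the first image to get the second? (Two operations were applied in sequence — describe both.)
The image was hue-shifted by a large amount, then coarsely pixelated.

Every shape's color has rotated by the same amount around the hue wheel — a uniform hue shift. Shapes are reduced to large square blocks; fine edges and outlines are lost — a downscale-then-upscale (mosaic) effect.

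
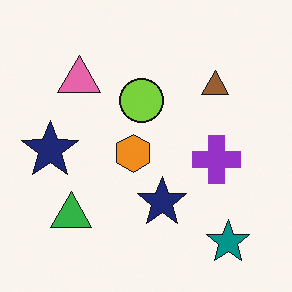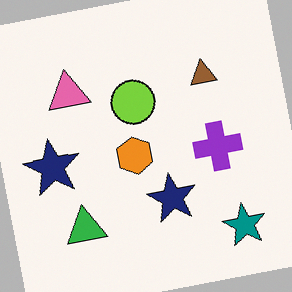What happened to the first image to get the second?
The transformation is: rotated counter-clockwise by a few degrees.

Every shape is tilted by the same angle and the image corners show triangular fill wedges — a whole-image rotation by a non-right angle.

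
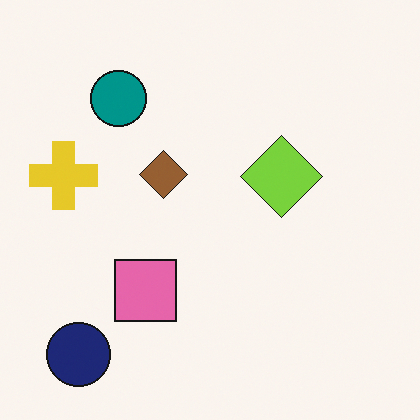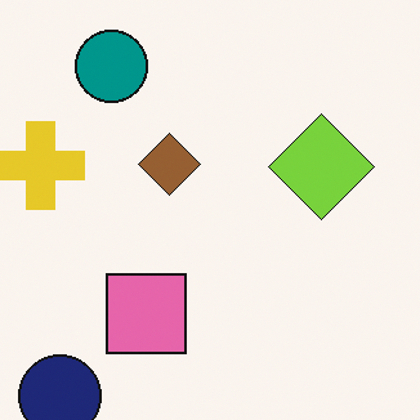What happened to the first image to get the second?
Cropped slightly and scaled back up.

The visible shapes are larger and the field of view is narrower; shapes near the original edges may be partly or wholly outside the frame — a crop-and-rescale.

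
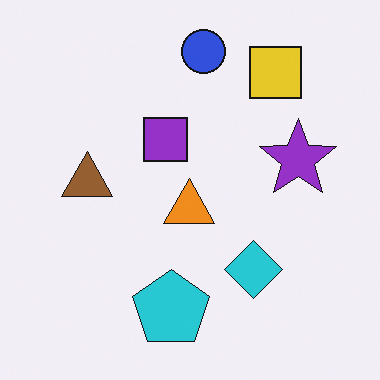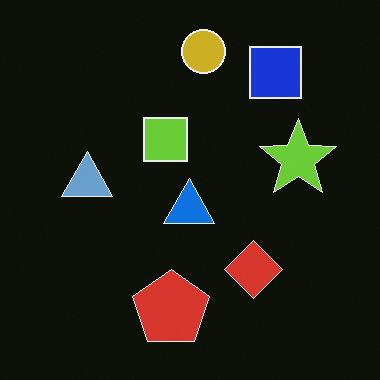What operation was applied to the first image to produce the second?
Color-inverted (negative).

The light background has become dark and every shape's color is its complement — a photographic negative.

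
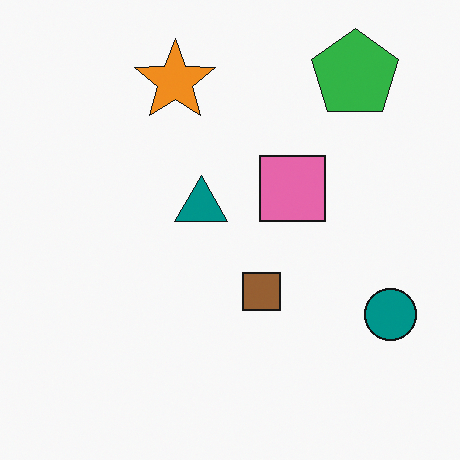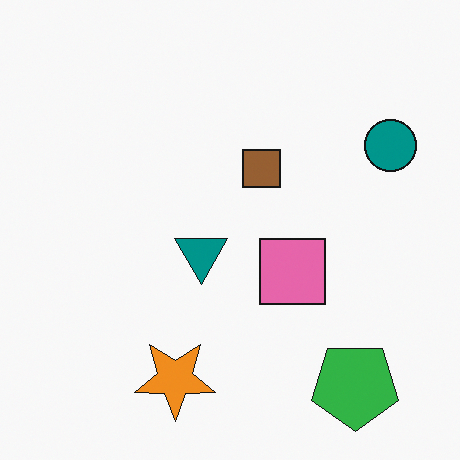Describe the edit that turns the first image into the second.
It was flipped vertically (top ↔ bottom).

The green pentagon is in the top-right of the first image and the bottom-right of the second — shapes on opposite sides of the horizontal midline have swapped in a mirror flip.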